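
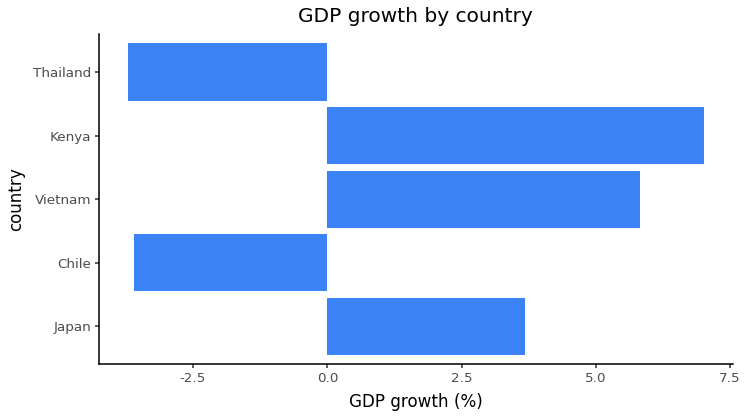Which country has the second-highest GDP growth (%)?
Vietnam

Top 3: Kenya ≈ 7, Vietnam ≈ 6, Japan ≈ 4.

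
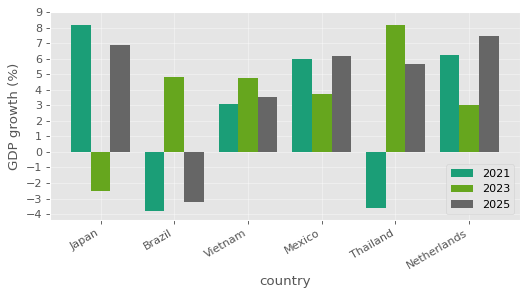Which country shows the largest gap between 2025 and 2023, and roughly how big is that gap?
Japan, ≈ 10 %

Japan: 2025 ≈ 7, 2023 ≈ -3 → gap ≈ 10. Next-largest (Brazil) is only ≈ 8.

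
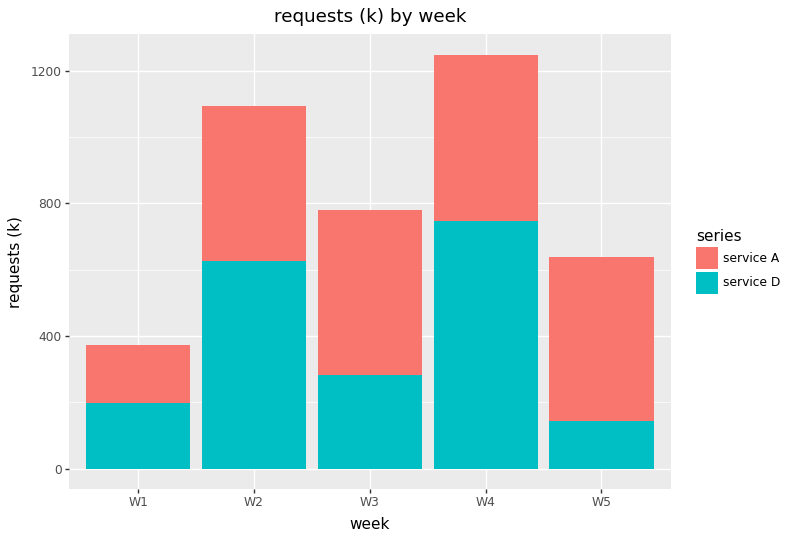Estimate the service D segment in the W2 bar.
service D top ≈ 600, bottom ≈ 0; segment ≈ 600.

≈ 600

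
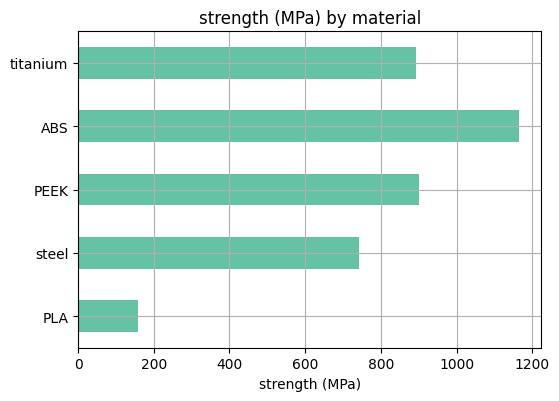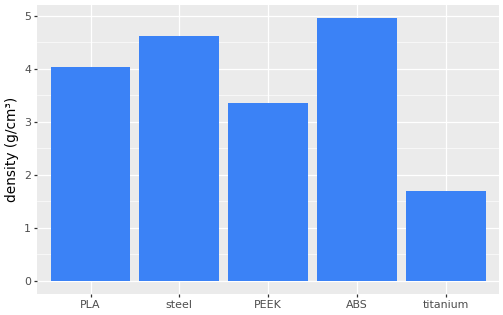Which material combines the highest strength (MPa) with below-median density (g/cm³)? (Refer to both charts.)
PEEK

Chart 2 median density (g/cm³) ≈ 4; below-median materials: PEEK, titanium. Among those, PEEK has the highest strength (MPa) (≈ 1000).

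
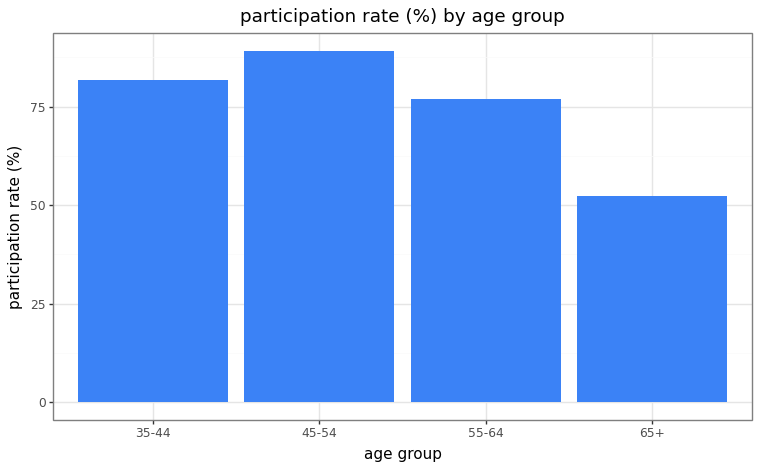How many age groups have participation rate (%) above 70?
Above 70: 35-44, 45-54, 55-64.

3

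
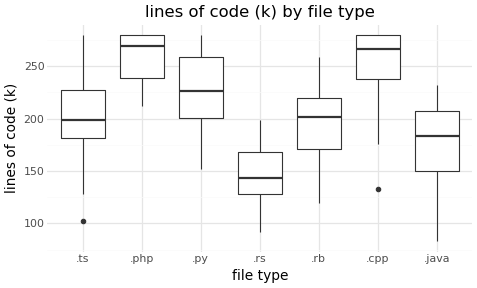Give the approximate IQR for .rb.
≈ 40

Q3 ≈ 220, Q1 ≈ 180; IQR ≈ 40.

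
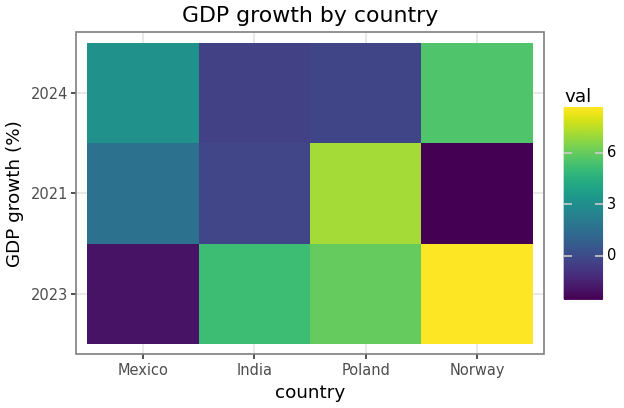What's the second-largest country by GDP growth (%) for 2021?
Mexico

Top 3 for 2021: Poland ≈ 7, Mexico ≈ 2, India ≈ 0.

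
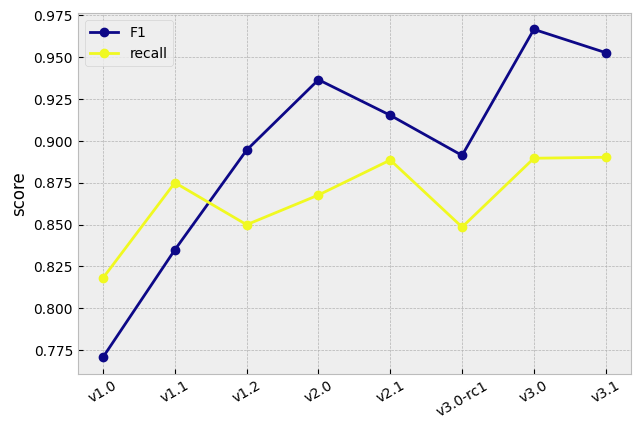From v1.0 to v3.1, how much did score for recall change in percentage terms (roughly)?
v1.0 ≈ 0.82, v3.1 ≈ 0.90; (0.90 − 0.82) / 0.82 ≈ +9.8%.

≈ +9.8%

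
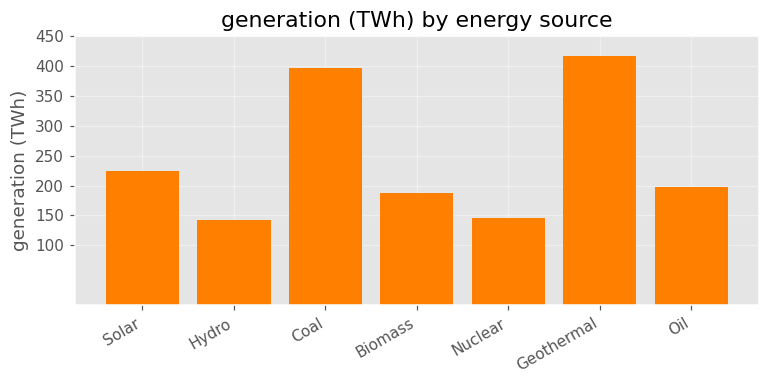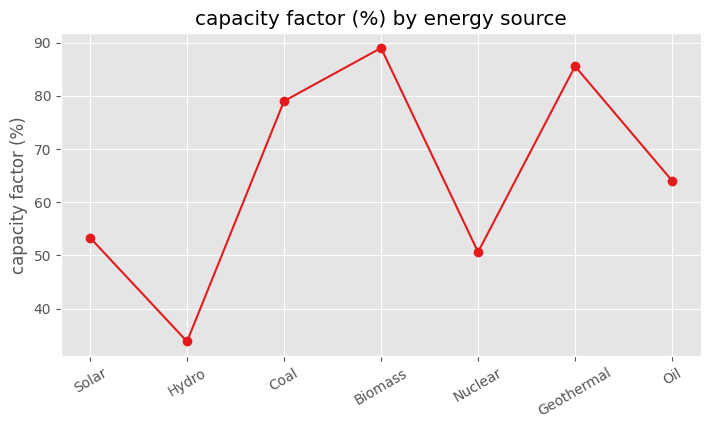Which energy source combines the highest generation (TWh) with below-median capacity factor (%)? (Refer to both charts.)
Solar

Chart 2 median capacity factor (%) ≈ 60; below-median energy sources: Solar, Hydro, Nuclear. Among those, Solar has the highest generation (TWh) (≈ 200).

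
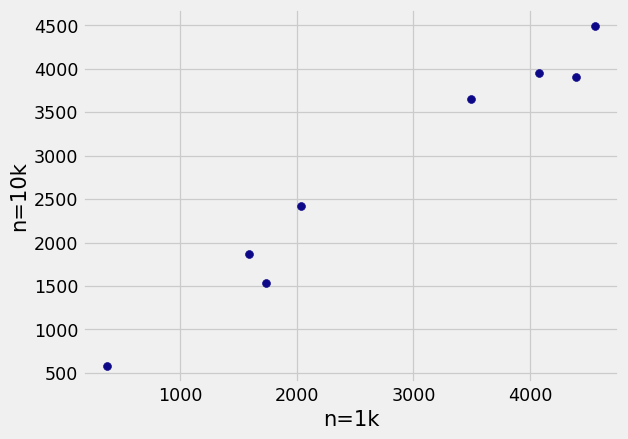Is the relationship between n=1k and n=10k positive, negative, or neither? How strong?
Points are positively correlated; strong (|r| ≈ 1.0).

positive, strong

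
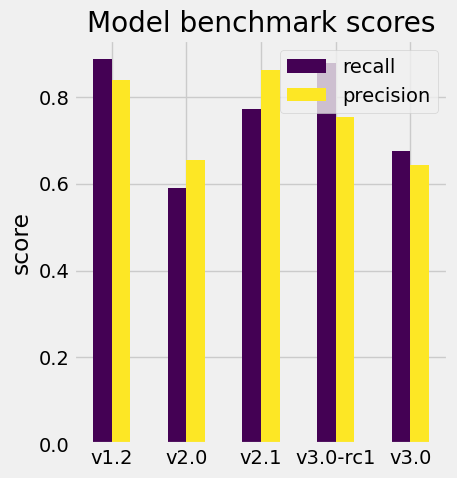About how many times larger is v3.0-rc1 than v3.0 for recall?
v3.0-rc1 ≈ 0.9, v3.0 ≈ 0.7; 0.9/0.7 ≈ 1.29.

≈ 1.29×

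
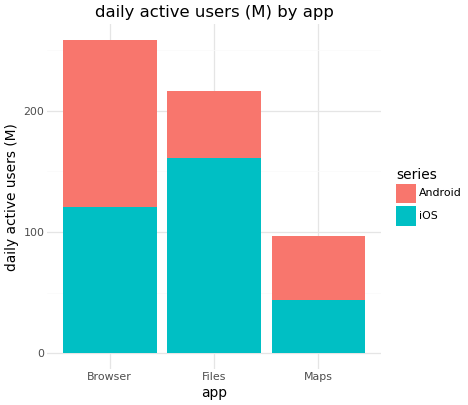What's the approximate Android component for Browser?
≈ 125

Android top ≈ 250, bottom ≈ 125; segment ≈ 125.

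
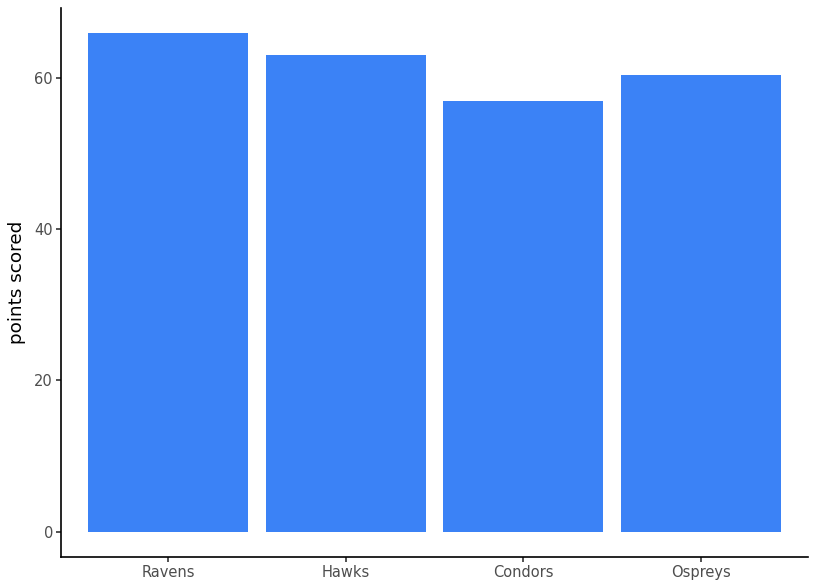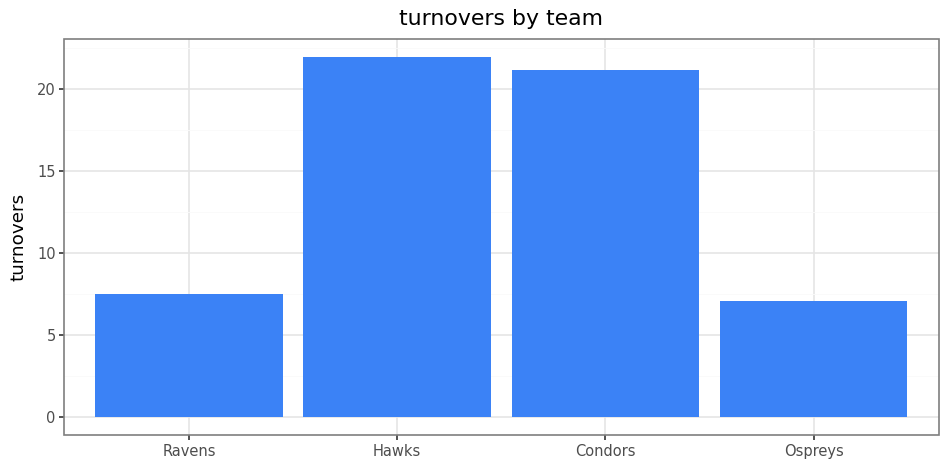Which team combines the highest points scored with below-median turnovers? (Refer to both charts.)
Chart 2 median turnovers ≈ 15; below-median teams: Ravens, Ospreys. Among those, Ravens has the highest points scored (≈ 70).

Ravens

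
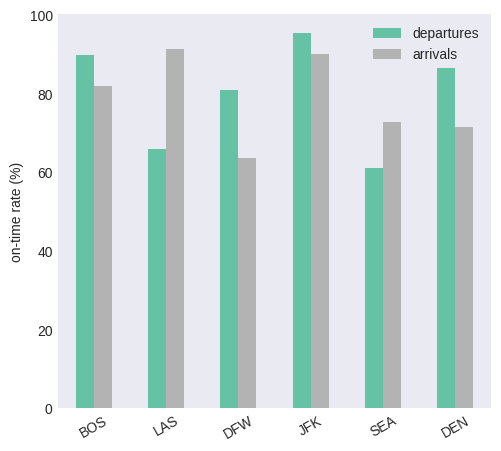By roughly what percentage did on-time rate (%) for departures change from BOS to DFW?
≈ -11.1%

BOS ≈ 90, DFW ≈ 80; (80 − 90) / 90 ≈ -11.1%.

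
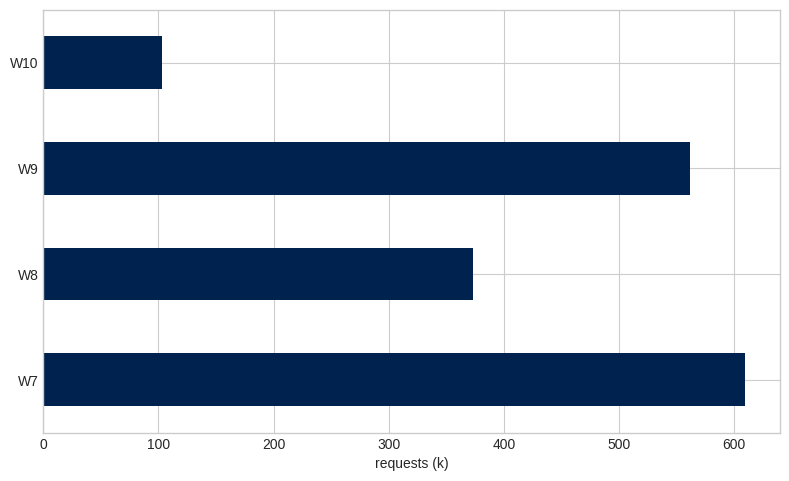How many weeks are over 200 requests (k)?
3

Above 200: W7, W8, W9.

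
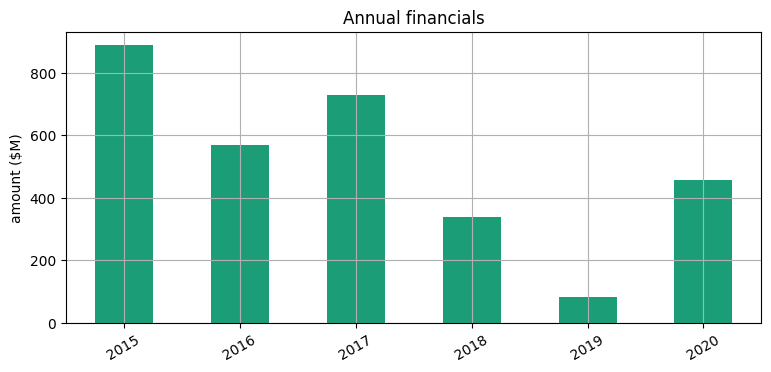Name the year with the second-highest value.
Top 3: 2015 ≈ 900, 2017 ≈ 700, 2016 ≈ 600.

2017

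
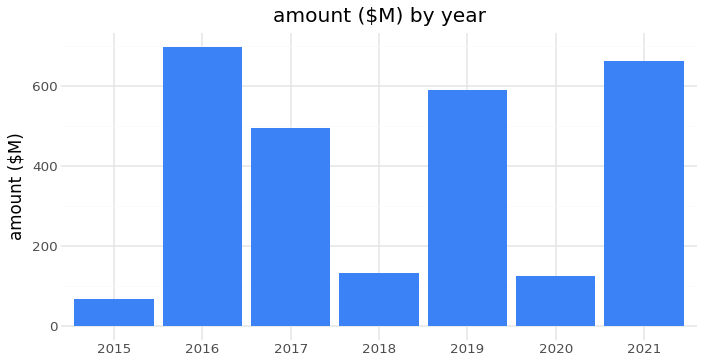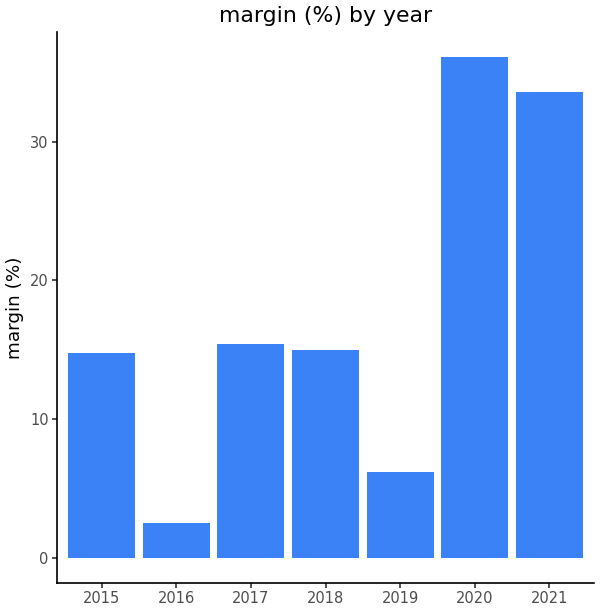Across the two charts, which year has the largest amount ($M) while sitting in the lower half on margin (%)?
2016

Chart 2 median margin (%) ≈ 15; below-median years: 2015, 2016, 2019. Among those, 2016 has the highest amount ($M) (≈ 700).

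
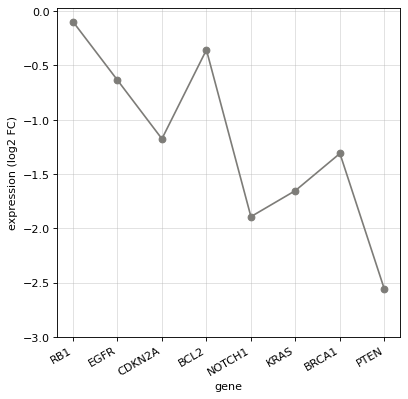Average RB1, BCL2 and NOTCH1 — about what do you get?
≈ -0.83

(0.0 + -0.5 + -2.0) / 3 ≈ -0.83.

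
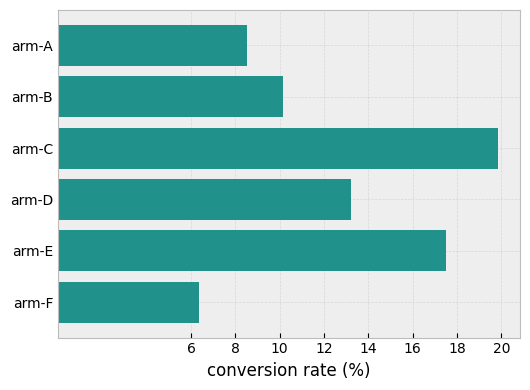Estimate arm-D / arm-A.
arm-D ≈ 14, arm-A ≈ 8; 14/8 ≈ 1.75.

≈ 1.75×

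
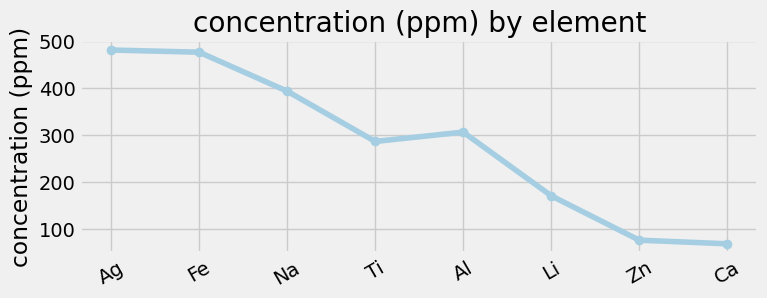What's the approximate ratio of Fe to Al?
≈ 1.67×

Fe ≈ 500, Al ≈ 300; 500/300 ≈ 1.67.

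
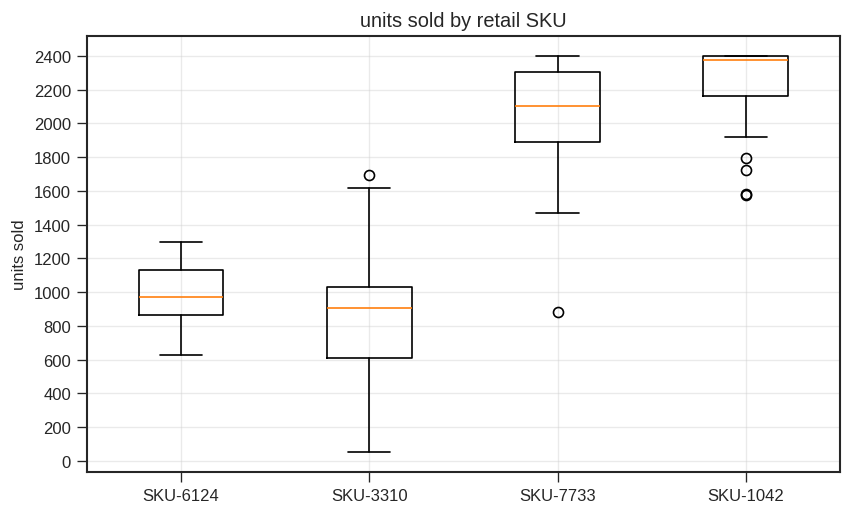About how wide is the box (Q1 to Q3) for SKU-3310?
Q3 ≈ 1000, Q1 ≈ 600; IQR ≈ 400.

≈ 400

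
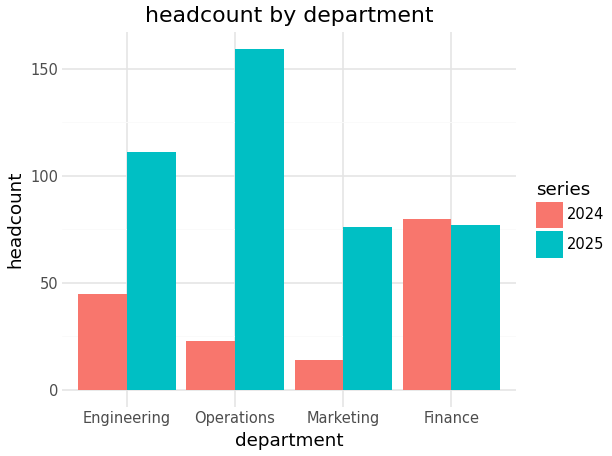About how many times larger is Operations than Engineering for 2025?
≈ 1.33×

Operations ≈ 160, Engineering ≈ 120; 160/120 ≈ 1.33.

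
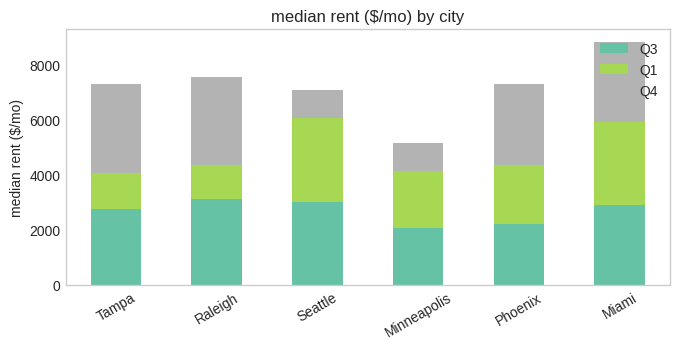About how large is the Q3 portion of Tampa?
Q3 top ≈ 3000, bottom ≈ 0; segment ≈ 3000.

≈ 3000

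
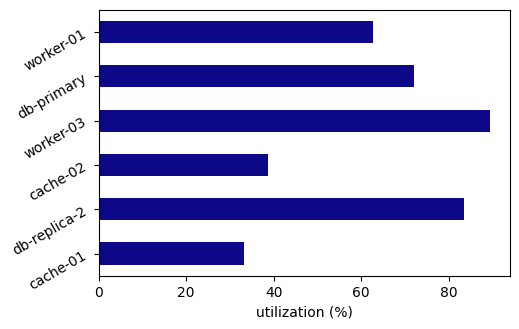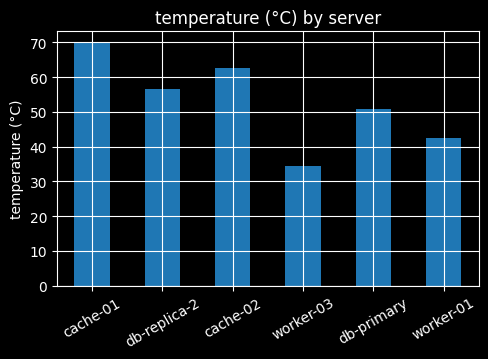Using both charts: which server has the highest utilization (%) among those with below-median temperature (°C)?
Chart 2 median temperature (°C) ≈ 50; below-median servers: worker-03, db-primary, worker-01. Among those, worker-03 has the highest utilization (%) (≈ 90).

worker-03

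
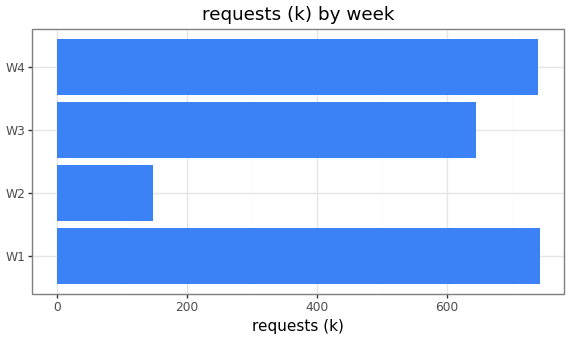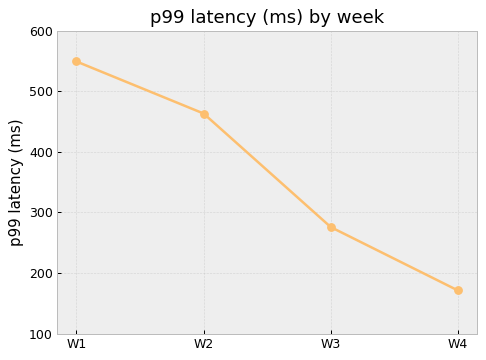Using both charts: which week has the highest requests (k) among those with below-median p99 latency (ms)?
Chart 2 median p99 latency (ms) ≈ 400; below-median weeks: W3, W4. Among those, W4 has the highest requests (k) (≈ 700).

W4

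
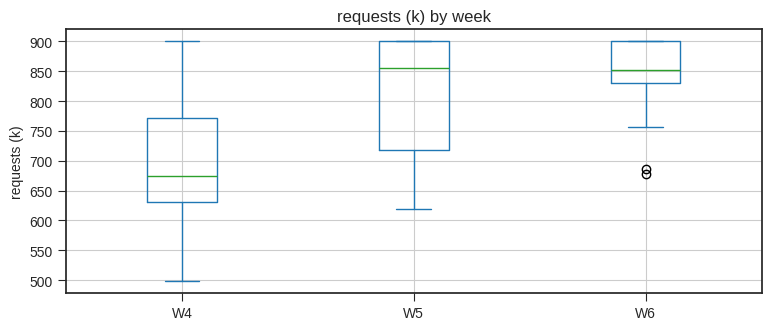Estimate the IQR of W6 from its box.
Q3 ≈ 900, Q1 ≈ 820; IQR ≈ 80.

≈ 80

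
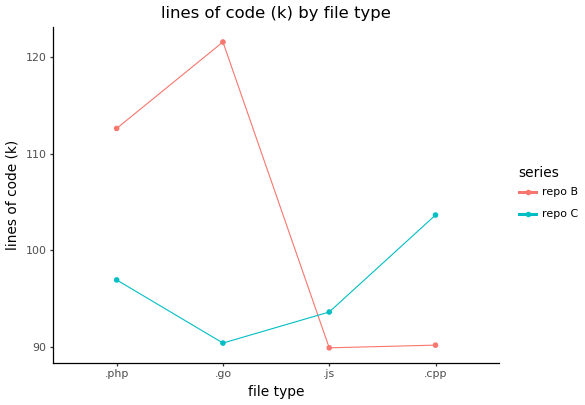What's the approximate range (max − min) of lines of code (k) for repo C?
≈ 15

Max .cpp ≈ 105, min .go ≈ 90; range ≈ 15.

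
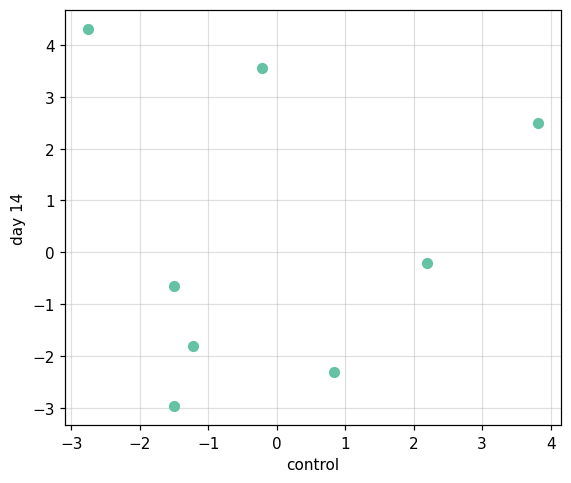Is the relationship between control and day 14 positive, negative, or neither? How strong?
Points are roughly uncorrelated; weak (|r| ≈ 0.1).

no clear correlation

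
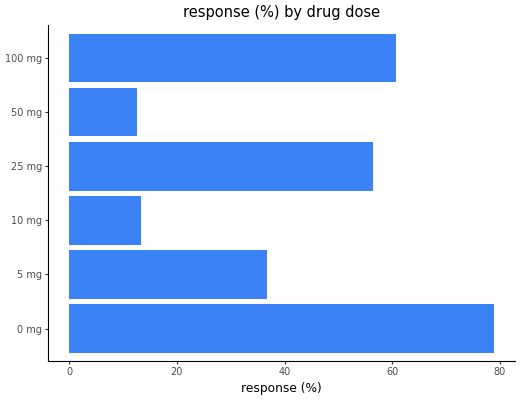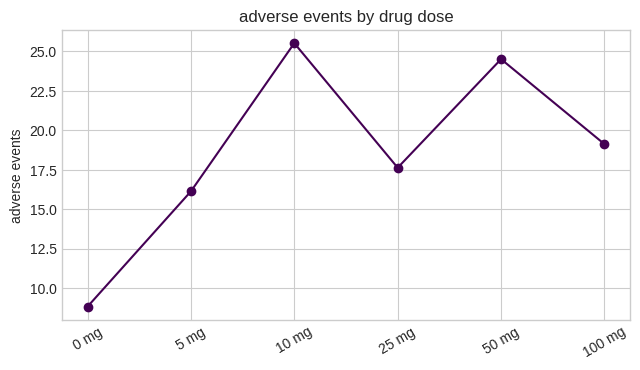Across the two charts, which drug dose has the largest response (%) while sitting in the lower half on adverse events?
Chart 2 median adverse events ≈ 20; below-median drug doses: 0 mg, 5 mg, 25 mg. Among those, 0 mg has the highest response (%) (≈ 80).

0 mg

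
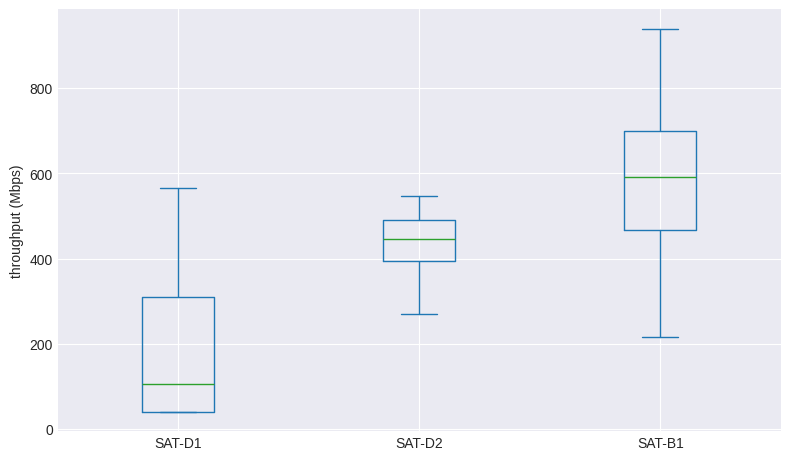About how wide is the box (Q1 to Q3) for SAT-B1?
≈ 250

Q3 ≈ 700, Q1 ≈ 450; IQR ≈ 250.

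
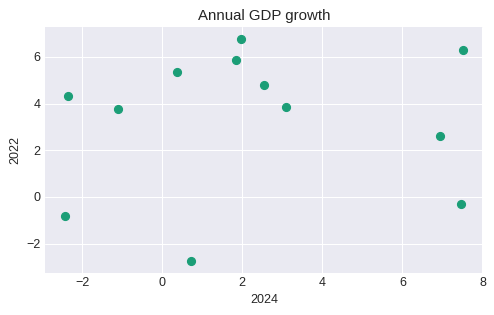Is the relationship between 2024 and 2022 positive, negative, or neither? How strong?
no clear correlation

Points are roughly uncorrelated; weak (|r| ≈ 0.1).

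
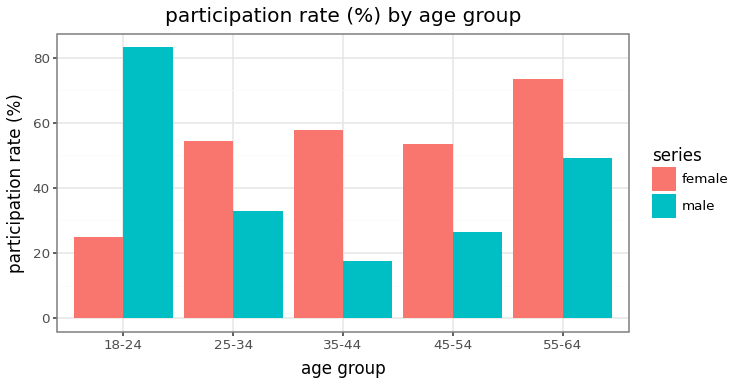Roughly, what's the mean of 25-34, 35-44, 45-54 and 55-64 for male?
≈ 32

(30 + 20 + 30 + 50) / 4 ≈ 32.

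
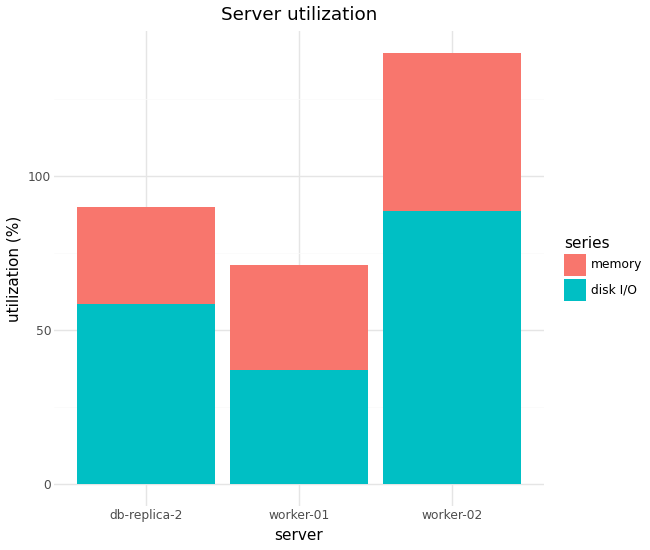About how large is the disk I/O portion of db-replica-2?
≈ 60

disk I/O top ≈ 60, bottom ≈ 0; segment ≈ 60.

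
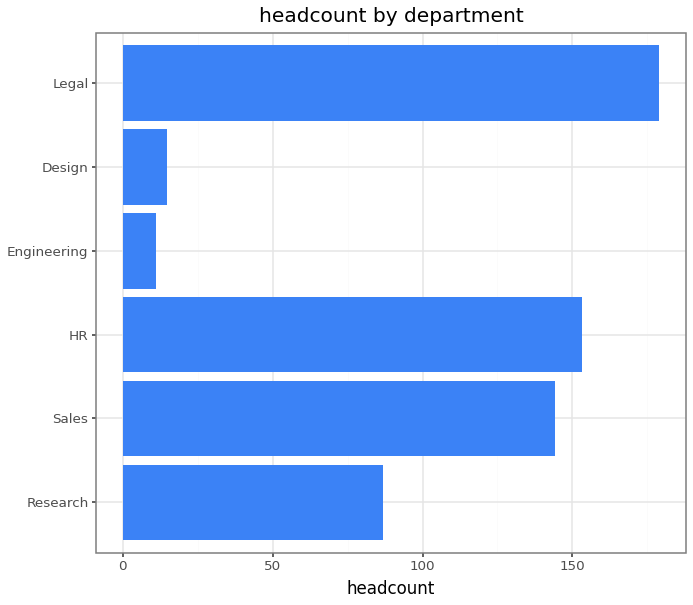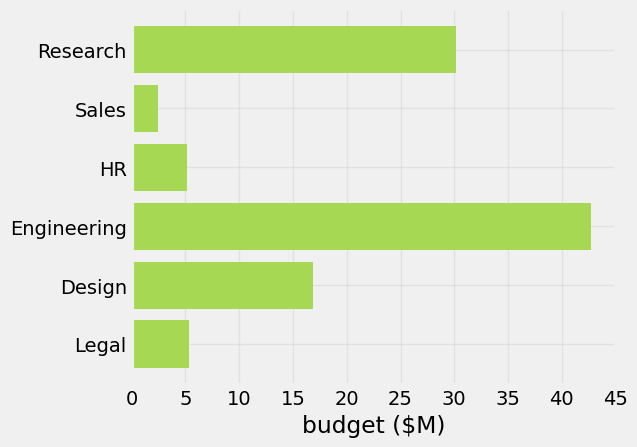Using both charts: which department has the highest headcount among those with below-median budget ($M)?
Chart 2 median budget ($M) ≈ 10; below-median departments: Sales, HR, Legal. Among those, Legal has the highest headcount (≈ 180).

Legal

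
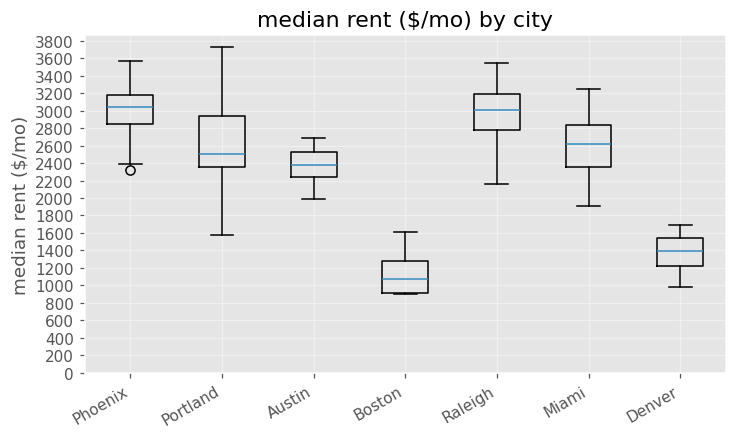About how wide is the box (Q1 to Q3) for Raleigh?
≈ 400

Q3 ≈ 3200, Q1 ≈ 2800; IQR ≈ 400.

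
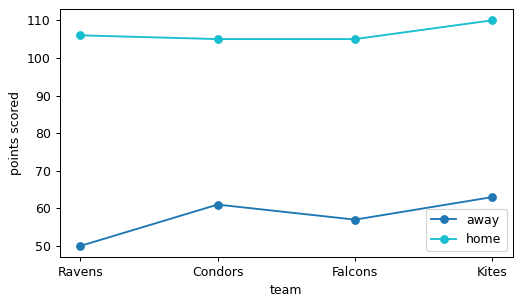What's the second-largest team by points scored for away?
Condors

Top 3 for away: Kites ≈ 65, Condors ≈ 60, Falcons ≈ 55.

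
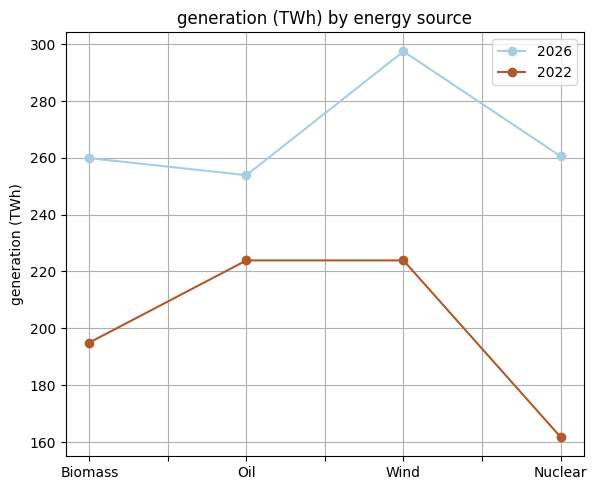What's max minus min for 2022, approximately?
Max Wind ≈ 220, min Nuclear ≈ 160; range ≈ 60.

≈ 60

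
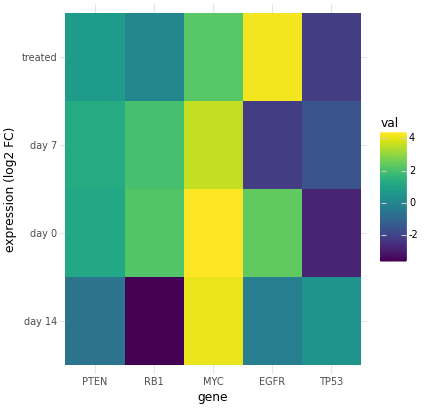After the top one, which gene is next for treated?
Top 3 for treated: EGFR ≈ 4, MYC ≈ 2, PTEN ≈ 1.

MYC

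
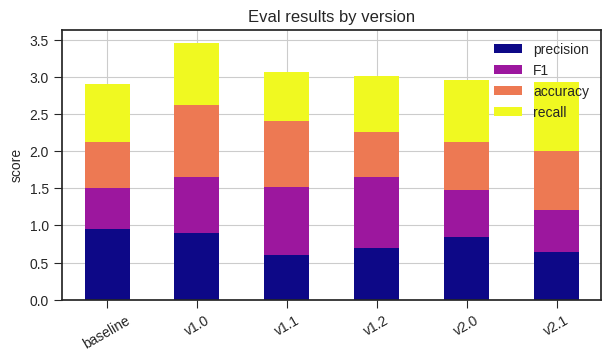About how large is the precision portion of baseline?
≈ 1.0

precision top ≈ 1.0, bottom ≈ 0.0; segment ≈ 1.0.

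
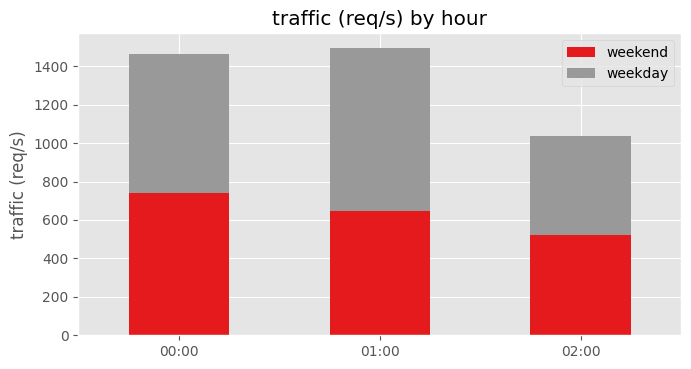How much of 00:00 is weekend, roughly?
weekend top ≈ 800, bottom ≈ 0; segment ≈ 800.

≈ 800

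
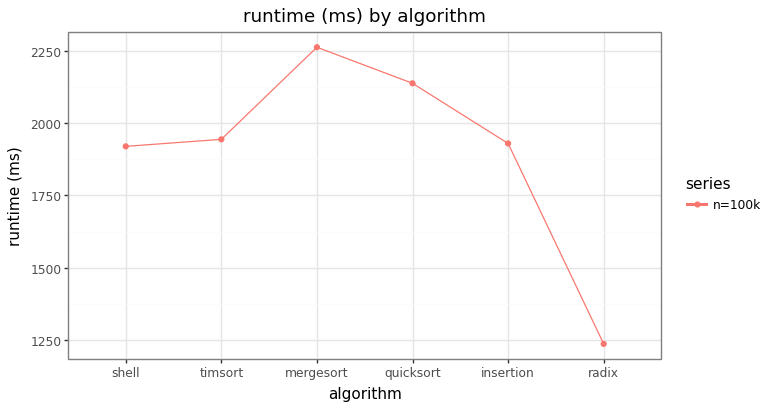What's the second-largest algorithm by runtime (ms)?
quicksort

Top 3: mergesort ≈ 2300, quicksort ≈ 2100, timsort ≈ 1900.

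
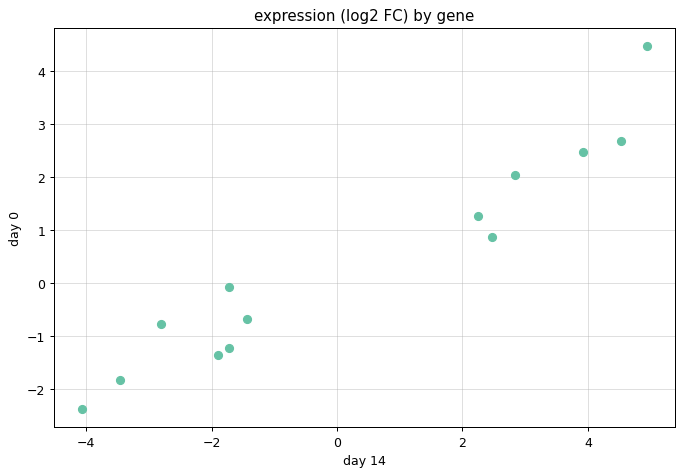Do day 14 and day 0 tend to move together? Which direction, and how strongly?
positive, strong

Points are positively correlated; strong (|r| ≈ 1.0).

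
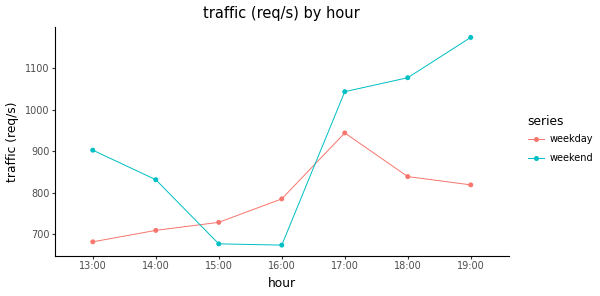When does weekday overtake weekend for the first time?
14:00: weekday ≈ 700 vs weekend ≈ 850 (not yet); 15:00: weekday ≈ 750 vs weekend ≈ 700 (first crossover).

15:00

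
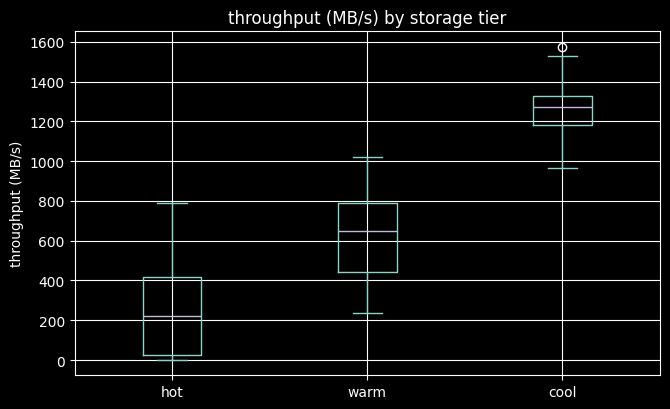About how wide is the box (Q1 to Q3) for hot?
≈ 400

Q3 ≈ 400, Q1 ≈ 0; IQR ≈ 400.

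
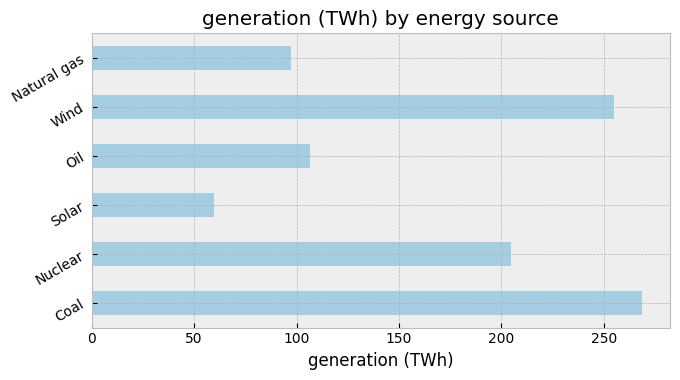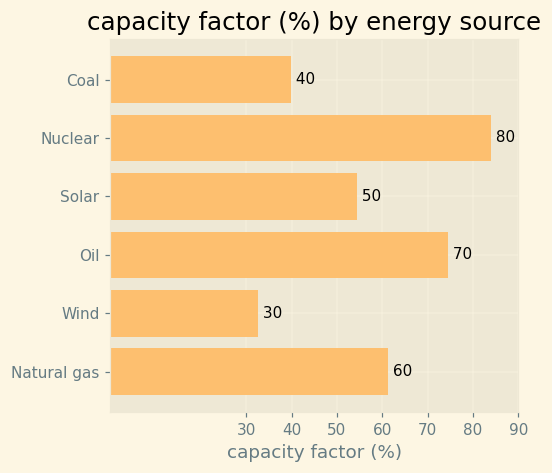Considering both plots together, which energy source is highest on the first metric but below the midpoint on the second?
Coal

Chart 2 median capacity factor (%) ≈ 60; below-median energy sources: Coal, Solar, Wind. Among those, Coal has the highest generation (TWh) (≈ 275).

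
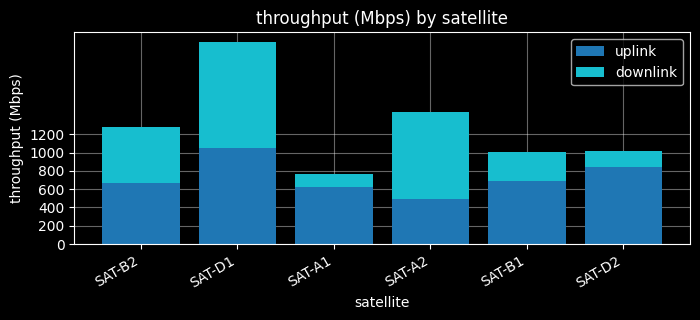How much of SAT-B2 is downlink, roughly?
≈ 600

downlink top ≈ 1200, bottom ≈ 600; segment ≈ 600.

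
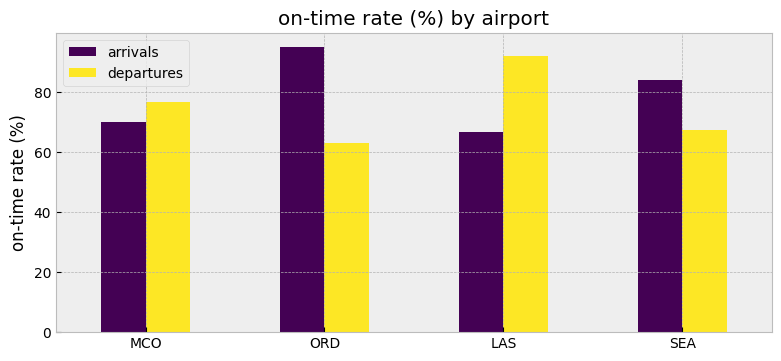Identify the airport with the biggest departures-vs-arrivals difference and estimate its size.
ORD, ≈ 40 %

ORD: departures ≈ 60, arrivals ≈ 100 → gap ≈ 40. Next-largest (LAS) is only ≈ 20.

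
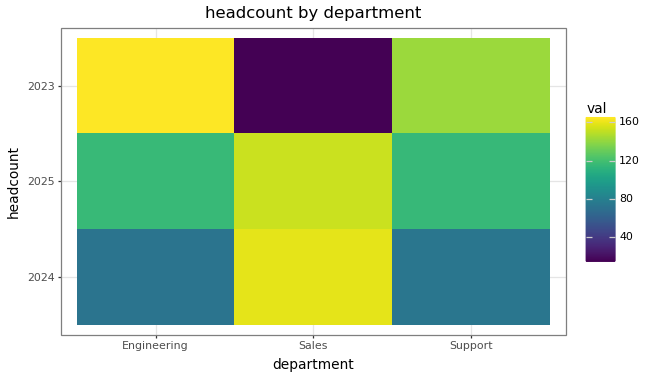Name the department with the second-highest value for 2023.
Top 3 for 2023: Engineering ≈ 160, Support ≈ 140, Sales ≈ 20.

Support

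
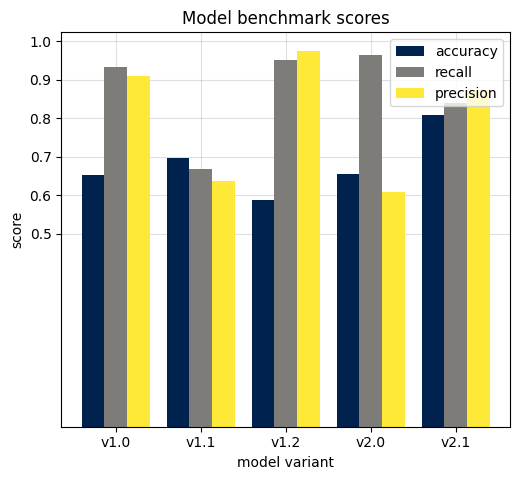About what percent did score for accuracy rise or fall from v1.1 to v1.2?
≈ -14.3%

v1.1 ≈ 0.7, v1.2 ≈ 0.6; (0.6 − 0.7) / 0.7 ≈ -14.3%.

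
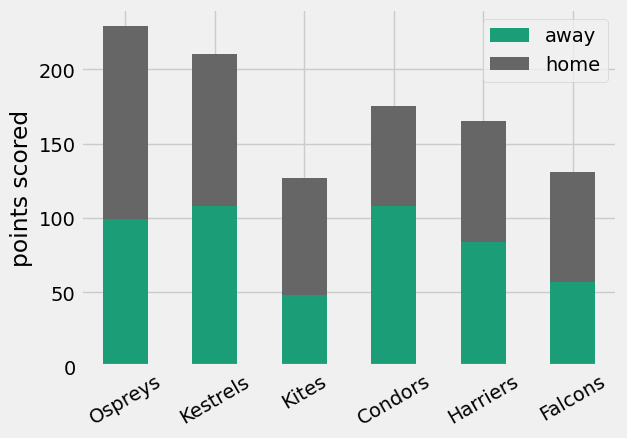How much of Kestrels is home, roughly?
home top ≈ 200, bottom ≈ 100; segment ≈ 100.

≈ 100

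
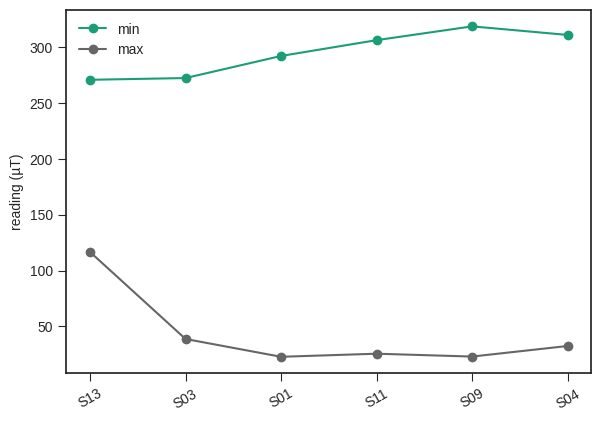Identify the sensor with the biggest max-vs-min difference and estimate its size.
S09: max ≈ 25, min ≈ 325 → gap ≈ 300. Next-largest (S11) is only ≈ 275.

S09, ≈ 300 µT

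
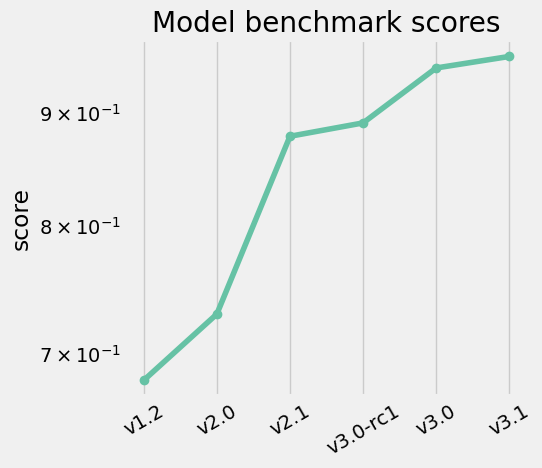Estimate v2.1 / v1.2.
≈ 1.29×

v2.1 ≈ 0.90, v1.2 ≈ 0.70; 0.90/0.70 ≈ 1.29.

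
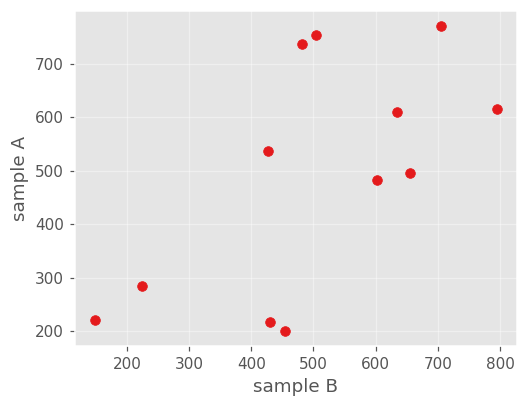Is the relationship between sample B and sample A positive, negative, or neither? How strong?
positive, moderate

Points are positively correlated; moderate (|r| ≈ 0.6).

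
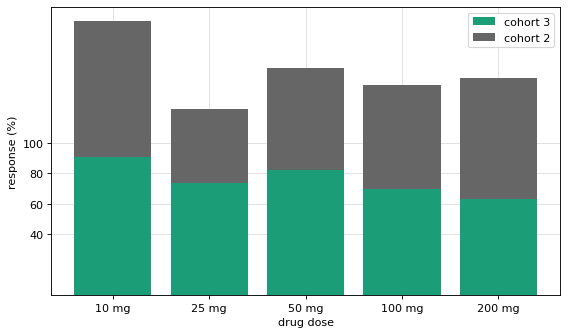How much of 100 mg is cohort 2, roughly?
≈ 80

cohort 2 top ≈ 140, bottom ≈ 60; segment ≈ 80.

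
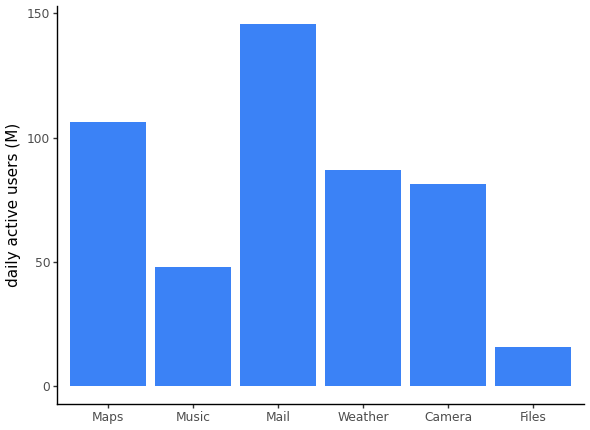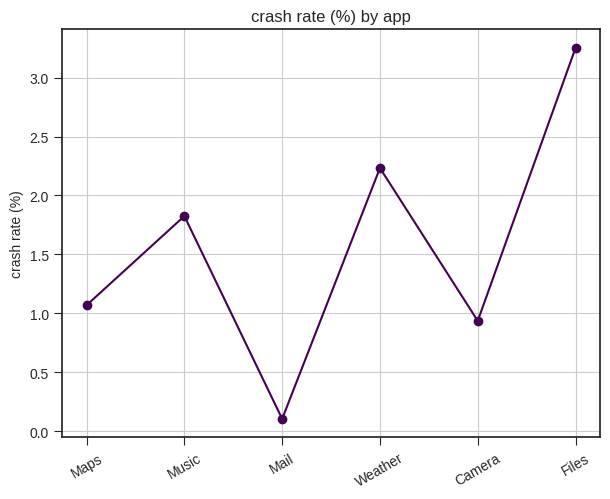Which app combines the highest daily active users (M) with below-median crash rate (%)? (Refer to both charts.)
Mail

Chart 2 median crash rate (%) ≈ 1.5; below-median apps: Maps, Mail, Camera. Among those, Mail has the highest daily active users (M) (≈ 140).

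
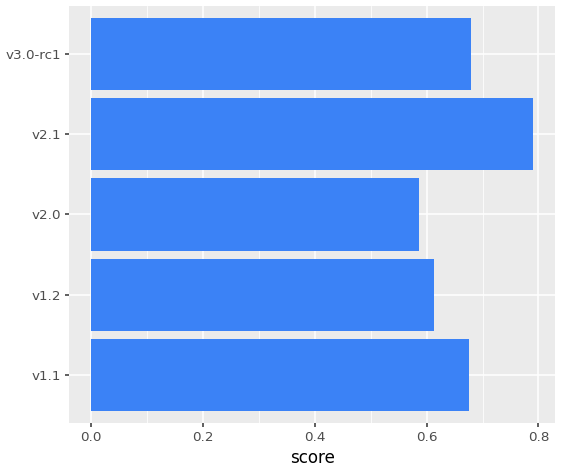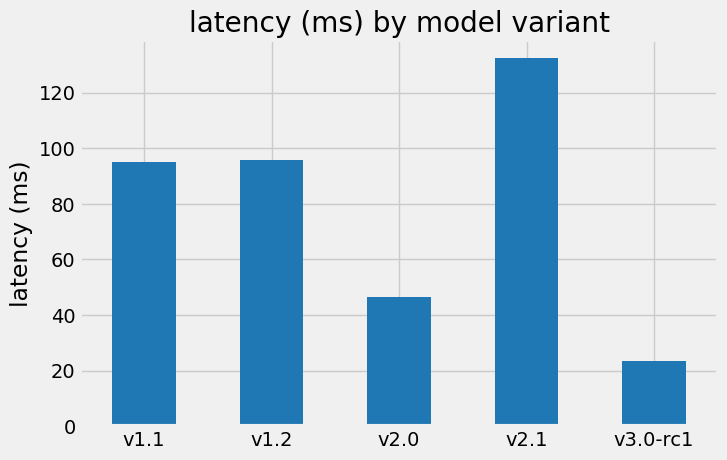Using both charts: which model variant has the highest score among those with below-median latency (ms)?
Chart 2 median latency (ms) ≈ 100; below-median model variants: v2.0, v3.0-rc1. Among those, v3.0-rc1 has the highest score (≈ 0.7).

v3.0-rc1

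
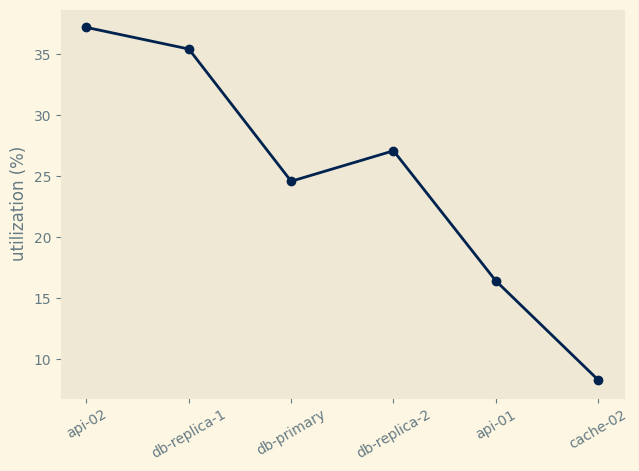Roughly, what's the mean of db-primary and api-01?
(25 + 15) / 2 ≈ 20.

≈ 20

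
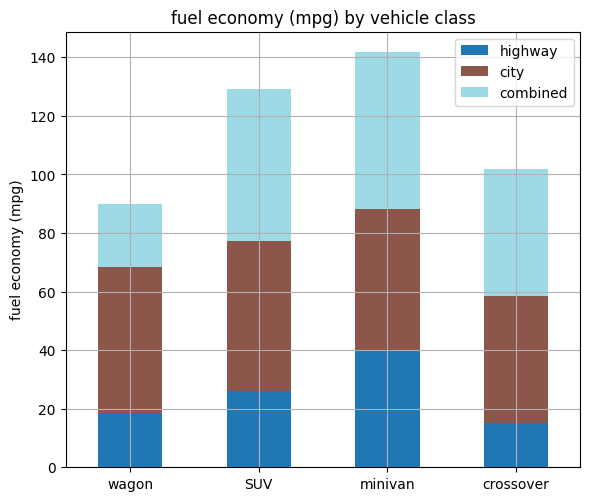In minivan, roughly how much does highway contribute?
≈ 40

highway top ≈ 40, bottom ≈ 0; segment ≈ 40.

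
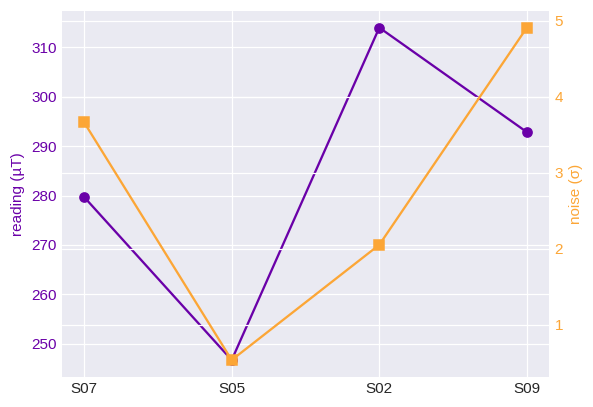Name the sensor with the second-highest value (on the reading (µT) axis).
Top 3 (on the reading (µT) axis): S02 ≈ 310, S09 ≈ 290, S07 ≈ 280.

S09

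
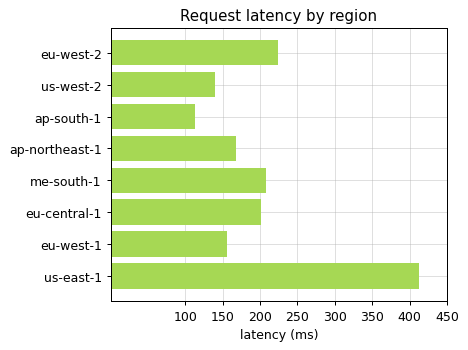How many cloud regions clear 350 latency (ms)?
Above 350: us-east-1.

1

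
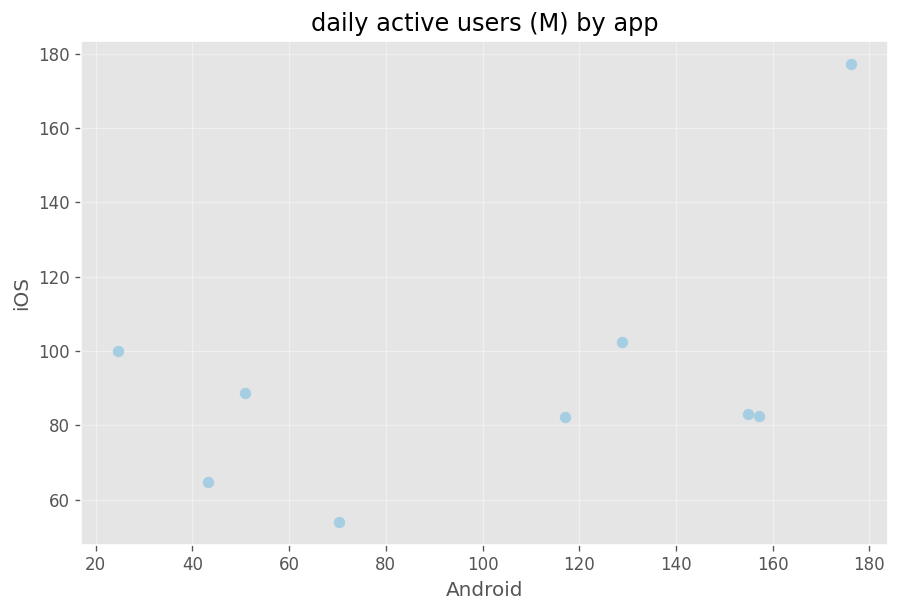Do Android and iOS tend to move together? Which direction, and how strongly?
Points are positively correlated; moderate (|r| ≈ 0.5).

positive, moderate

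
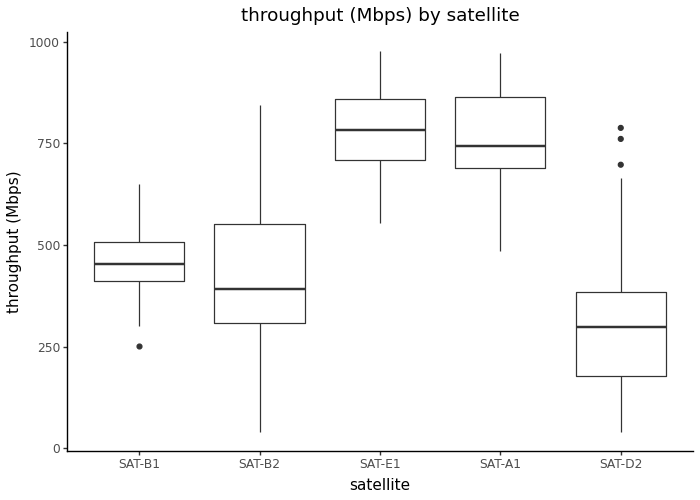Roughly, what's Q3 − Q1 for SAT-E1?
Q3 ≈ 850, Q1 ≈ 700; IQR ≈ 150.

≈ 150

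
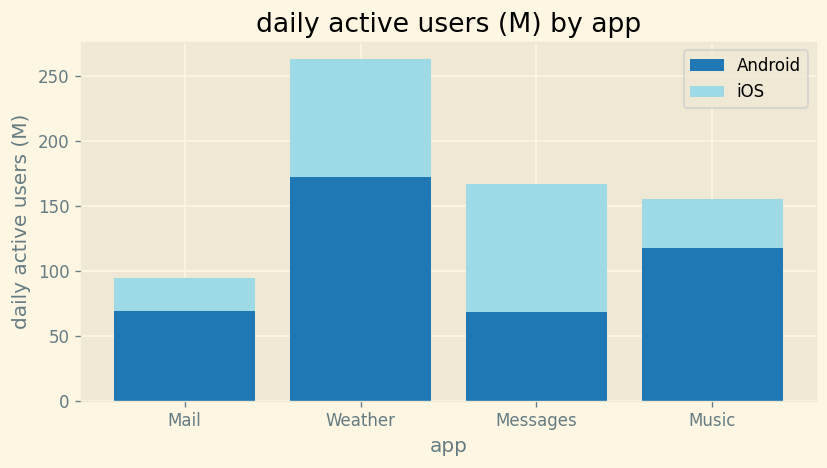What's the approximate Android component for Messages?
Android top ≈ 75, bottom ≈ 0; segment ≈ 75.

≈ 75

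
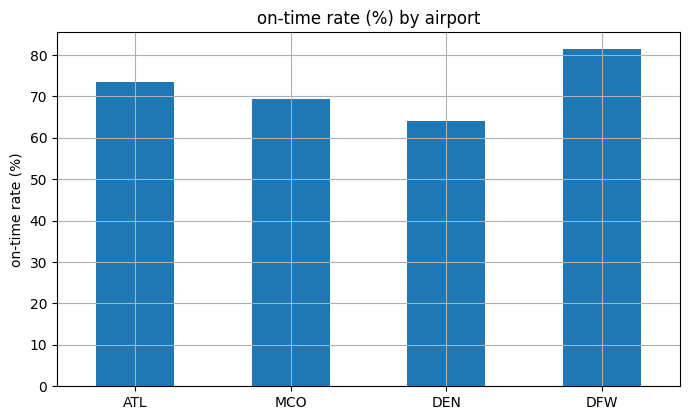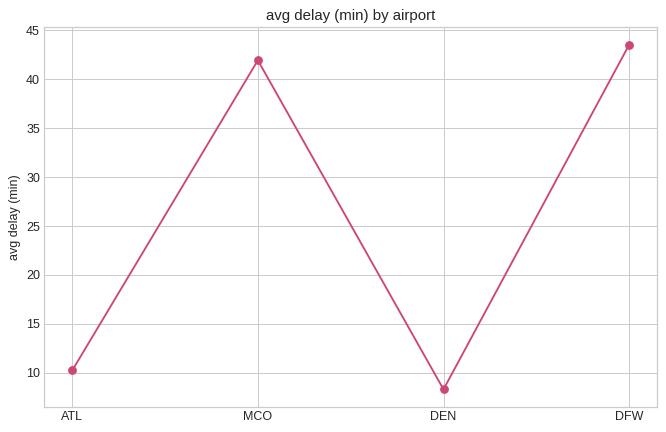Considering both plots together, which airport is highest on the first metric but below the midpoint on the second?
ATL

Chart 2 median avg delay (min) ≈ 25; below-median airports: ATL, DEN. Among those, ATL has the highest on-time rate (%) (≈ 70).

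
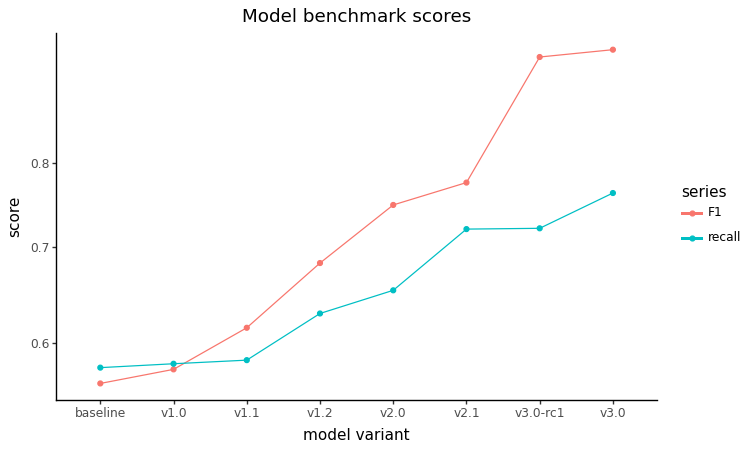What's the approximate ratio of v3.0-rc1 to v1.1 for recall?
v3.0-rc1 ≈ 0.70, v1.1 ≈ 0.60; 0.70/0.60 ≈ 1.17.

≈ 1.17×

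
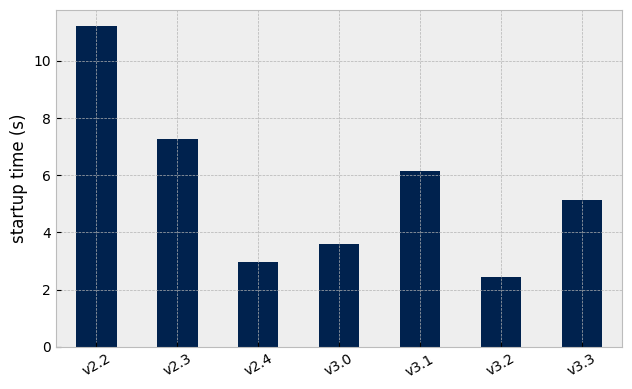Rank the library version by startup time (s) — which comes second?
v2.3

Top 3: v2.2 ≈ 11, v2.3 ≈ 7, v3.1 ≈ 6.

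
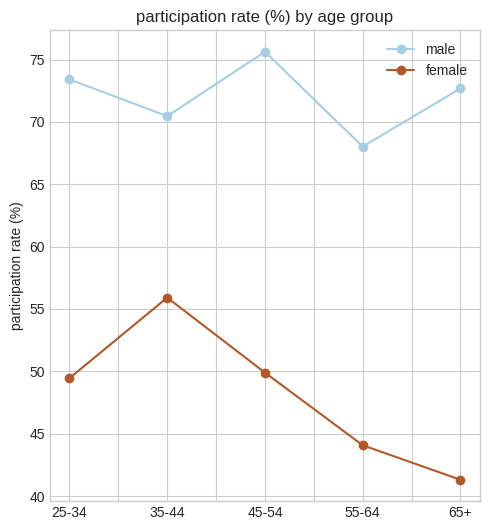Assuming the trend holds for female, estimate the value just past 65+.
≈ 35

Last three: 50, 45, 40 → slope ≈ -5/step → next ≈ 35.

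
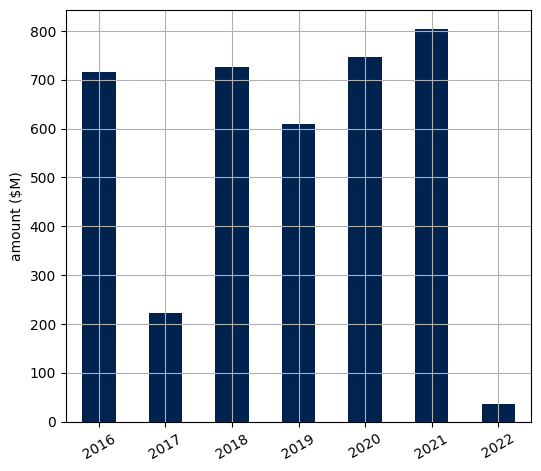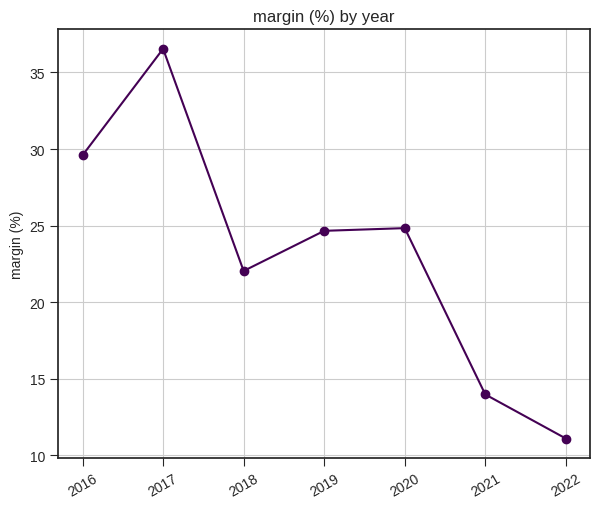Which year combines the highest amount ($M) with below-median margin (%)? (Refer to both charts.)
2021

Chart 2 median margin (%) ≈ 25; below-median years: 2018, 2021, 2022. Among those, 2021 has the highest amount ($M) (≈ 800).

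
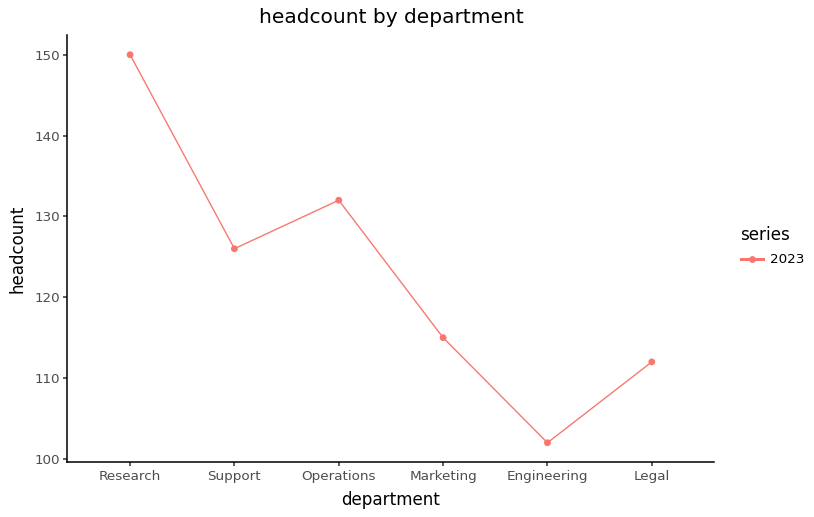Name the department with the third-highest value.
Support

Top 4: Research ≈ 150, Operations ≈ 130, Support ≈ 125, Marketing ≈ 115.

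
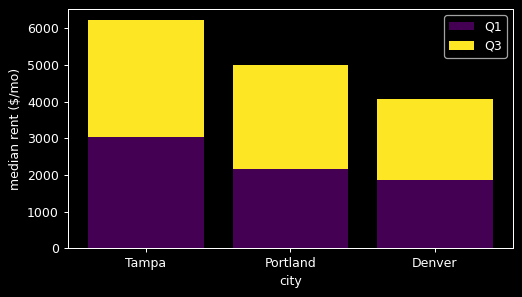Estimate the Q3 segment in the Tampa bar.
Q3 top ≈ 6000, bottom ≈ 3000; segment ≈ 3000.

≈ 3000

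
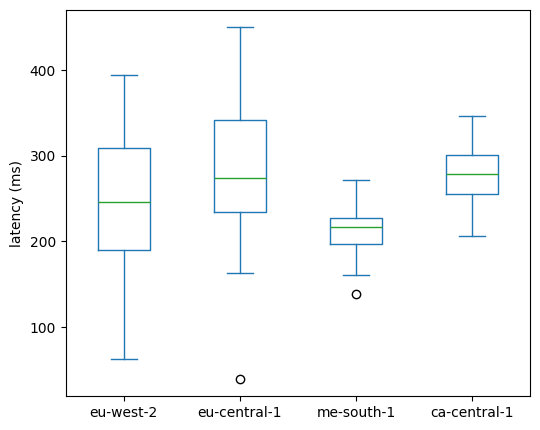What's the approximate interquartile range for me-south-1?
≈ 30

Q3 ≈ 230, Q1 ≈ 200; IQR ≈ 30.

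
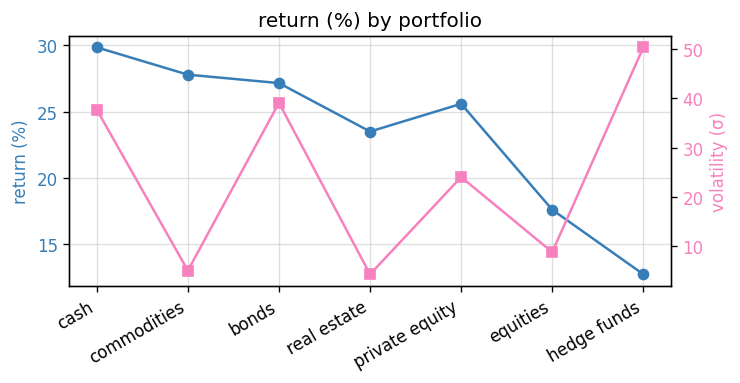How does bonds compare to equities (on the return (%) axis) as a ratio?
bonds ≈ 28, equities ≈ 18; 28/18 ≈ 1.56.

≈ 1.56×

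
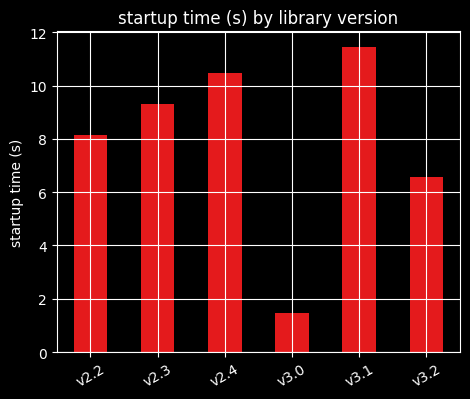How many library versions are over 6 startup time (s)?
Above 6: v2.2, v2.3, v2.4, v3.1, v3.2.

5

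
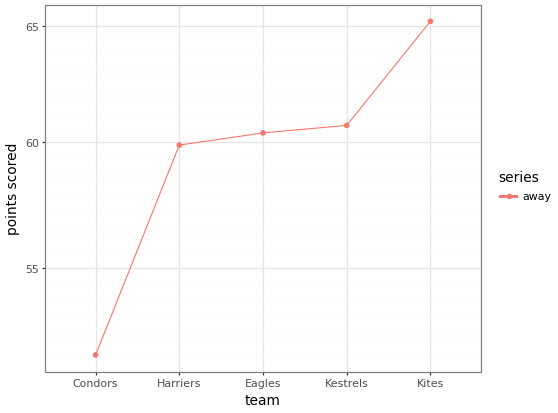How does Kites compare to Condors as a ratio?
≈ 1.27×

Kites ≈ 66, Condors ≈ 52; 66/52 ≈ 1.27.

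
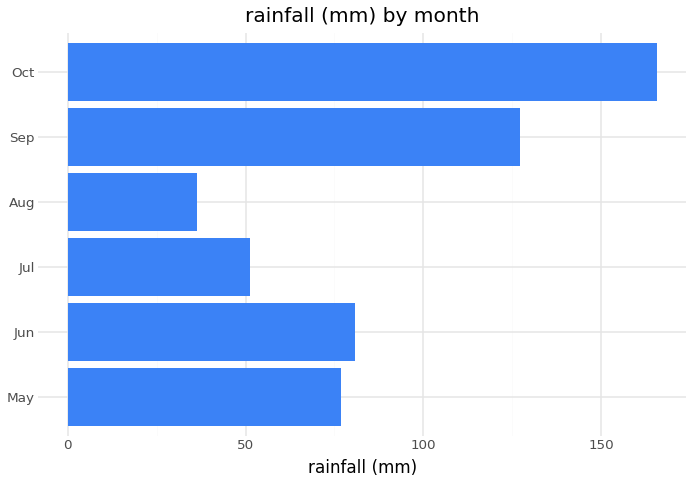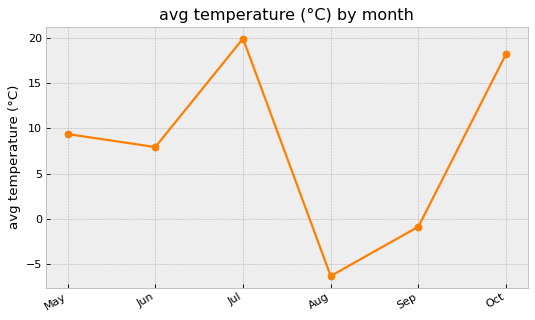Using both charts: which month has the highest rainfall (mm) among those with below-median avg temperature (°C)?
Sep

Chart 2 median avg temperature (°C) ≈ 8; below-median months: Jun, Aug, Sep. Among those, Sep has the highest rainfall (mm) (≈ 120).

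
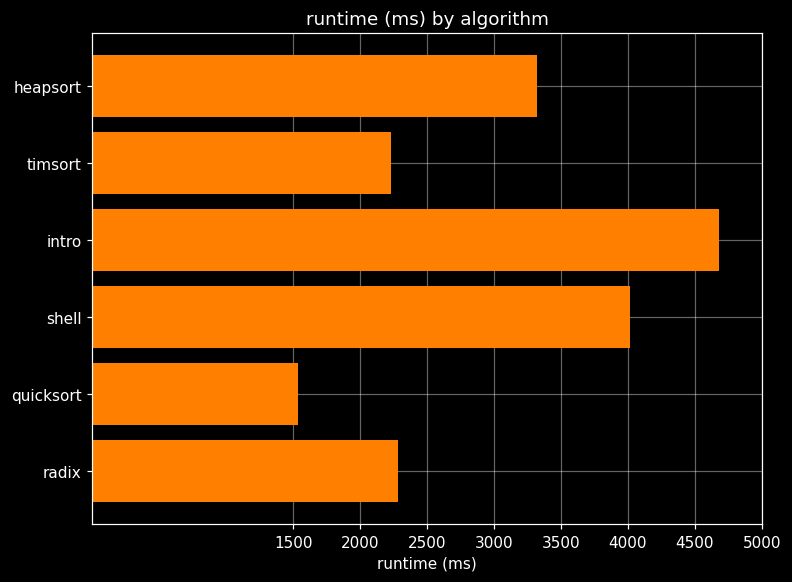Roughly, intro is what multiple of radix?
intro ≈ 4500, radix ≈ 2500; 4500/2500 ≈ 1.8.

≈ 1.8×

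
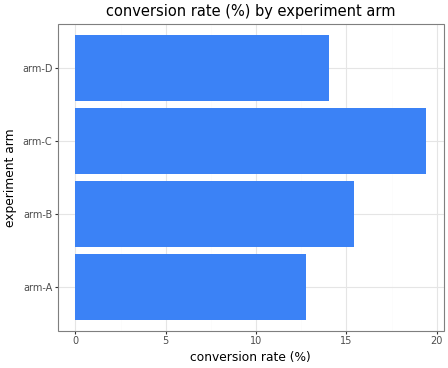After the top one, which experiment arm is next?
arm-B

Top 3: arm-C ≈ 20, arm-B ≈ 16, arm-D ≈ 14.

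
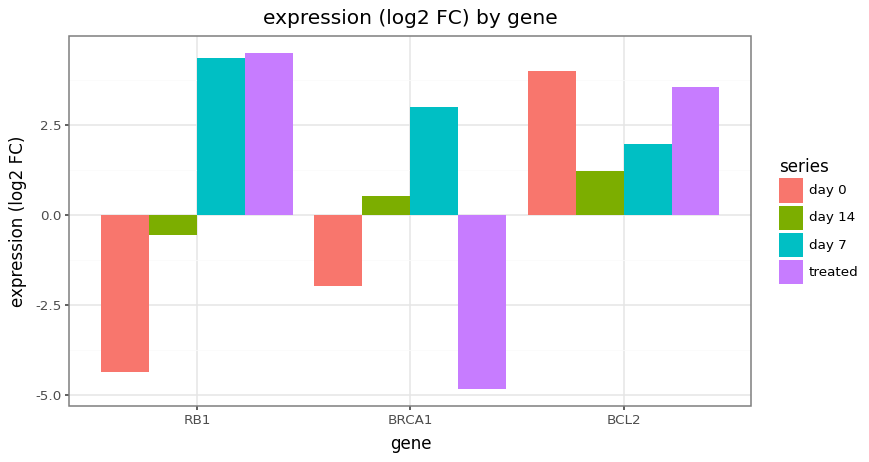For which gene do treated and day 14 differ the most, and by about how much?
BRCA1: treated ≈ -5, day 14 ≈ 1 → gap ≈ 6. Next-largest (RB1) is only ≈ 5.

BRCA1, ≈ 6 log2 FC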